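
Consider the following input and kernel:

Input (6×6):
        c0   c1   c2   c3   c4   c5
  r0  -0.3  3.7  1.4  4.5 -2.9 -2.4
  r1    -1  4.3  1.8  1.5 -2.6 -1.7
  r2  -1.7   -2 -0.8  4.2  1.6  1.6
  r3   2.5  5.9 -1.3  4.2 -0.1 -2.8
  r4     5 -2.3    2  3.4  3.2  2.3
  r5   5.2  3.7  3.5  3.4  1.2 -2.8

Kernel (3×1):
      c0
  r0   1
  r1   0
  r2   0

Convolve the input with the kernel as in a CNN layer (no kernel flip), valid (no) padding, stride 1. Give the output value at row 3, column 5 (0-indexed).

-2.8

The receptive field on the input at this output position is [-2.8 / 2.3 / -2.8]. Elementwise product with the kernel and sum: -2.8·1.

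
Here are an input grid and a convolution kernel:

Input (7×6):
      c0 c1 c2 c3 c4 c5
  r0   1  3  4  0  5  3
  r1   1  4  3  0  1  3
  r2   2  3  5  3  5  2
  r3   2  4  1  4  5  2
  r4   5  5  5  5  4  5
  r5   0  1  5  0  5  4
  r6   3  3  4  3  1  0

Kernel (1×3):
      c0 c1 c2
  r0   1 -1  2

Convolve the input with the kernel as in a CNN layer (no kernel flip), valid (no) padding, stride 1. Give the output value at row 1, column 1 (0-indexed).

The receptive field on the input at this output position is [4 3 0]. Elementwise product with the kernel and sum: 4·1 + 3·-1 + 0·2.

1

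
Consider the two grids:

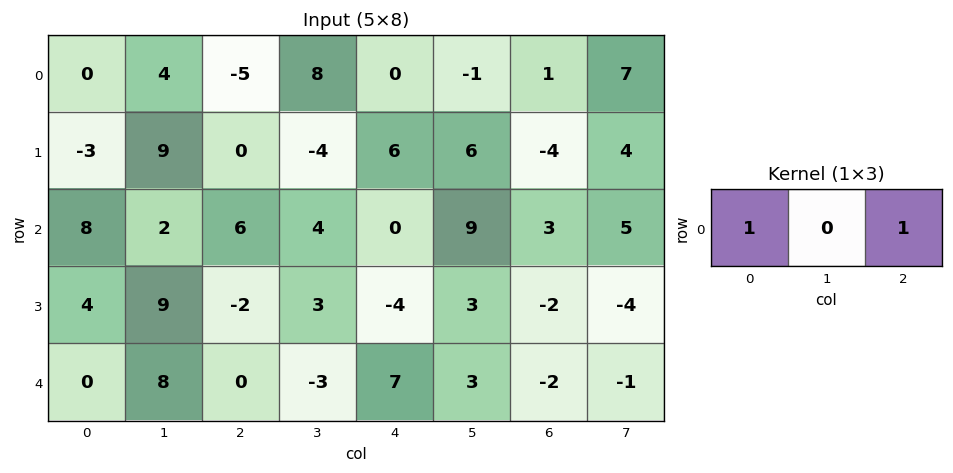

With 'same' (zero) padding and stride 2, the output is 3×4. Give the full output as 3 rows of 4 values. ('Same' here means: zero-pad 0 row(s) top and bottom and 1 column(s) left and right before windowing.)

Output[0,0]: The receptive field on the zero-padded input at this output position is [0 0 4]. Elementwise product with the kernel and sum: 0·1 + 4·1.
Output[0,1]: The receptive field on the zero-padded input at this output position is [4 -5 8]. Elementwise product with the kernel and sum: 4·1 + 8·1.

4 12 7 6
2 6 13 14
8 5 0 2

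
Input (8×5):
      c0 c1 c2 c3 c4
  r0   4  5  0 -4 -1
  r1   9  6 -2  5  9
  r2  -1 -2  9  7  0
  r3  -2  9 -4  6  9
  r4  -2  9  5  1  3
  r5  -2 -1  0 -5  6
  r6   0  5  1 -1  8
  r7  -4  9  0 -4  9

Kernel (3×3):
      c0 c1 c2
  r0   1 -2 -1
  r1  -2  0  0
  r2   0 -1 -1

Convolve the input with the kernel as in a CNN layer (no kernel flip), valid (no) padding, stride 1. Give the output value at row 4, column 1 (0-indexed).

The receptive field on the input at this output position is [9 5 1 / -1 0 -5 / 5 1 -1]. Elementwise product with the kernel and sum: 9·1 + 5·-2 + 1·-1 + -1·-2 + 1·-1 + -1·-1.

0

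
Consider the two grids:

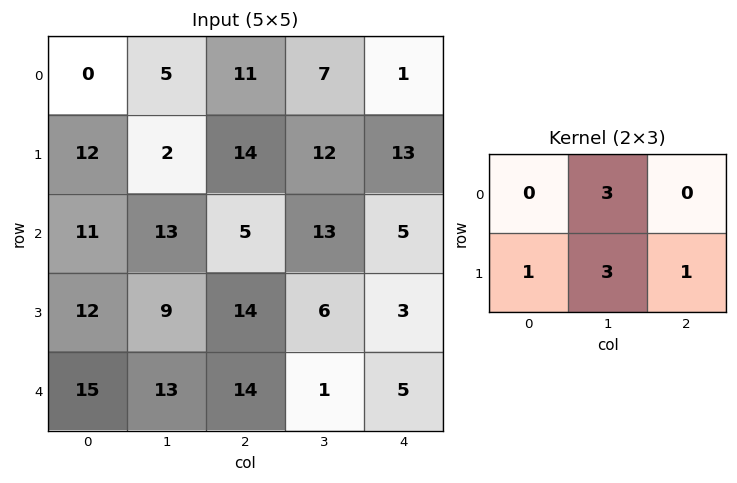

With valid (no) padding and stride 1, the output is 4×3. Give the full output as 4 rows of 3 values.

47 89 84
61 83 85
92 72 74
95 98 40

Output[0,0]: The receptive field on the input at this output position is [0 5 11 / 12 2 14]. Elementwise product with the kernel and sum: 5·3 + 12·1 + 2·3 + 14·1.
Output[0,1]: The receptive field on the input at this output position is [5 11 7 / 2 14 12]. Elementwise product with the kernel and sum: 11·3 + 2·1 + 14·3 + 12·1.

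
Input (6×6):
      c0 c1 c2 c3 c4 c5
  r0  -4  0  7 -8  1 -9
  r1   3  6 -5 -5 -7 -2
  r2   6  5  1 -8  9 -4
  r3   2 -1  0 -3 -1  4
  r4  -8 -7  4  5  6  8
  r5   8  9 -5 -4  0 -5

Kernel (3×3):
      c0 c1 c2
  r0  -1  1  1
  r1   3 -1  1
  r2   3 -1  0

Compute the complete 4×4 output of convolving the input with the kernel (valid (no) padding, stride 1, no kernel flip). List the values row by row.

22 31 -20 -43
19 -13 16 -49
-10 -43 9 18
-1 10 -2 11

Output[0,0]: The receptive field on the input at this output position is [-4 0 7 / 3 6 -5 / 6 5 1]. Elementwise product with the kernel and sum: -4·-1 + 0·1 + 7·1 + 3·3 + 6·-1 + -5·1 + 6·3 + 5·-1.
Output[0,1]: The receptive field on the input at this output position is [0 7 -8 / 6 -5 -5 / 5 1 -8]. Elementwise product with the kernel and sum: 0·-1 + 7·1 + -8·1 + 6·3 + -5·-1 + -5·1 + 5·3 + 1·-1.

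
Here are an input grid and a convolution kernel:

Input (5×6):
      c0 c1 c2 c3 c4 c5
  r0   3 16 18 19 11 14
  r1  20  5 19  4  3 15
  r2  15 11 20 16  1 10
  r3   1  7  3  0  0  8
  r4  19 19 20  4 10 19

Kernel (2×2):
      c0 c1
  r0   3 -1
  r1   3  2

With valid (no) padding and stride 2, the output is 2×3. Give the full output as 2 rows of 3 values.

Output[0,0]: The receptive field on the input at this output position is [3 16 / 20 5]. Elementwise product with the kernel and sum: 3·3 + 16·-1 + 20·3 + 5·2.
Output[0,1]: The receptive field on the input at this output position is [18 19 / 19 4]. Elementwise product with the kernel and sum: 18·3 + 19·-1 + 19·3 + 4·2.

63 100 58
51 53 9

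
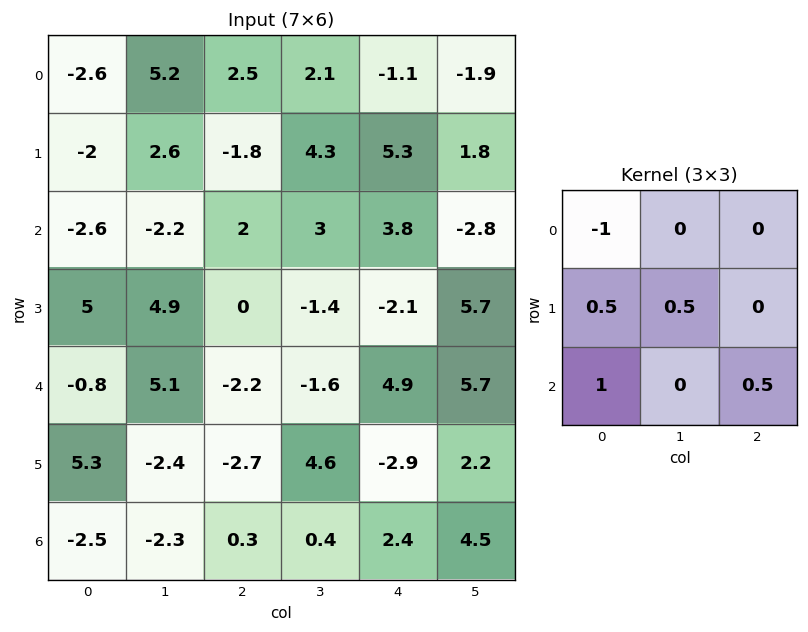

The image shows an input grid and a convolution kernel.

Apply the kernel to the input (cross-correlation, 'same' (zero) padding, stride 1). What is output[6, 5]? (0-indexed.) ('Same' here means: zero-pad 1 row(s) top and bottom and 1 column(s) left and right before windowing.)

The receptive field on the zero-padded input at this output position is [-2.9 2.2 0 / 2.4 4.5 0 / 0 0 0]. Elementwise product with the kernel and sum: -2.9·-1 + 2.4·0.5 + 4.5·0.5 + 0·1 + 0·0.5.

6.35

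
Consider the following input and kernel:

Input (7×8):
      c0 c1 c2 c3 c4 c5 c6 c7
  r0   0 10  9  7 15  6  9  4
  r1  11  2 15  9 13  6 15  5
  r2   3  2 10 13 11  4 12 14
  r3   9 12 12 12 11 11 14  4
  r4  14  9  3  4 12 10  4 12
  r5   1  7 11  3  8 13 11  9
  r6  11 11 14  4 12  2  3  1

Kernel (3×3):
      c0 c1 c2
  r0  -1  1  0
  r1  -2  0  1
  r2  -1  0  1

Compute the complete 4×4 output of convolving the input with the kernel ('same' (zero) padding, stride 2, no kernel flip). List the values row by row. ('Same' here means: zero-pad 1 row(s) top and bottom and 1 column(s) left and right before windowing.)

12 -6 -11 -9
25 22 -19 8
25 -18 11 -9
12 -14 -1 -5

Output[0,0]: The receptive field on the zero-padded input at this output position is [0 0 0 / 0 0 10 / 0 11 2]. Elementwise product with the kernel and sum: 0·-1 + 0·1 + 0·-2 + 10·1 + 0·-1 + 2·1.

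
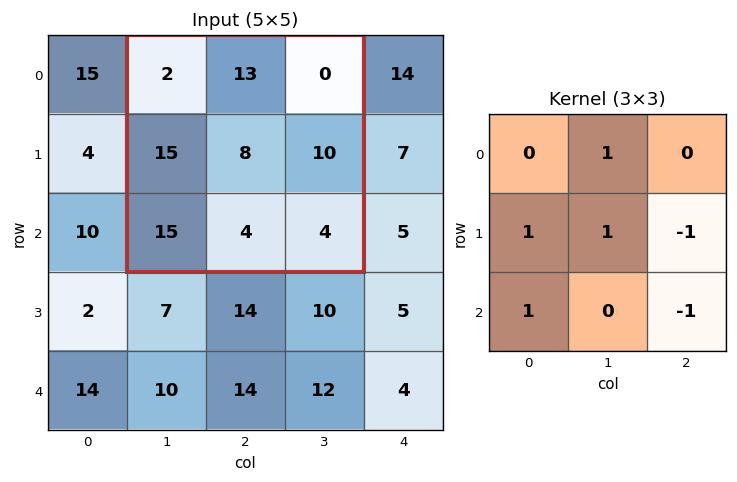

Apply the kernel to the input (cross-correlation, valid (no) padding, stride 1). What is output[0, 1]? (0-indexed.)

37

The receptive field on the input at this output position is [2 13 0 / 15 8 10 / 15 4 4]. Elementwise product with the kernel and sum: 13·1 + 15·1 + 8·1 + 10·-1 + 15·1 + 4·-1.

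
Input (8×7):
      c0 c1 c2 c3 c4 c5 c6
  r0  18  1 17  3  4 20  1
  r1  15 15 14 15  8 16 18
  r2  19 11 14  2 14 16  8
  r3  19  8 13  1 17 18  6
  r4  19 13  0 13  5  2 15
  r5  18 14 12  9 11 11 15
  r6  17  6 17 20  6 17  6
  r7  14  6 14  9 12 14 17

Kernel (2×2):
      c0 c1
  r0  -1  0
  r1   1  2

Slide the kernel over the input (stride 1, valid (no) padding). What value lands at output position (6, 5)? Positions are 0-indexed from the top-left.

31

The receptive field on the input at this output position is [17 6 / 14 17]. Elementwise product with the kernel and sum: 17·-1 + 14·1 + 17·2.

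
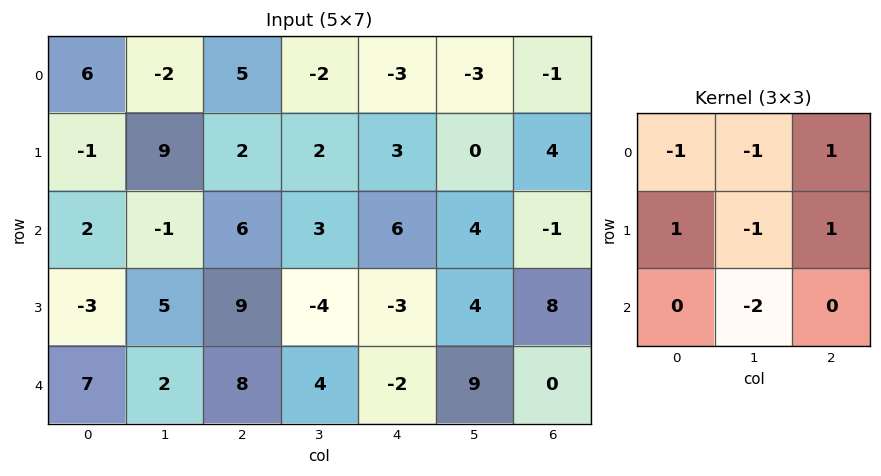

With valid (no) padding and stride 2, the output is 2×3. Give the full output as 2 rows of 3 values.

-5 -9 4
2 -1 -28

Output[0,0]: The receptive field on the input at this output position is [6 -2 5 / -1 9 2 / 2 -1 6]. Elementwise product with the kernel and sum: 6·-1 + -2·-1 + 5·1 + -1·1 + 9·-1 + 2·1 + -1·-2.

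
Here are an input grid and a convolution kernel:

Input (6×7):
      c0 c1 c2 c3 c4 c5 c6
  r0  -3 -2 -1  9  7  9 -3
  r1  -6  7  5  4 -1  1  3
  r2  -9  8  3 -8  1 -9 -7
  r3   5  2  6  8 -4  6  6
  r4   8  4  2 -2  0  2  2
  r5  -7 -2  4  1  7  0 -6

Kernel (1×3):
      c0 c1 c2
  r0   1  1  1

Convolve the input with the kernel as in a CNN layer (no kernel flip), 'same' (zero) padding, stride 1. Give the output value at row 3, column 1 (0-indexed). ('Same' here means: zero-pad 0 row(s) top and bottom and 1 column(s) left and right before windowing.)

13

The receptive field on the zero-padded input at this output position is [5 2 6]. Elementwise product with the kernel and sum: 5·1 + 2·1 + 6·1.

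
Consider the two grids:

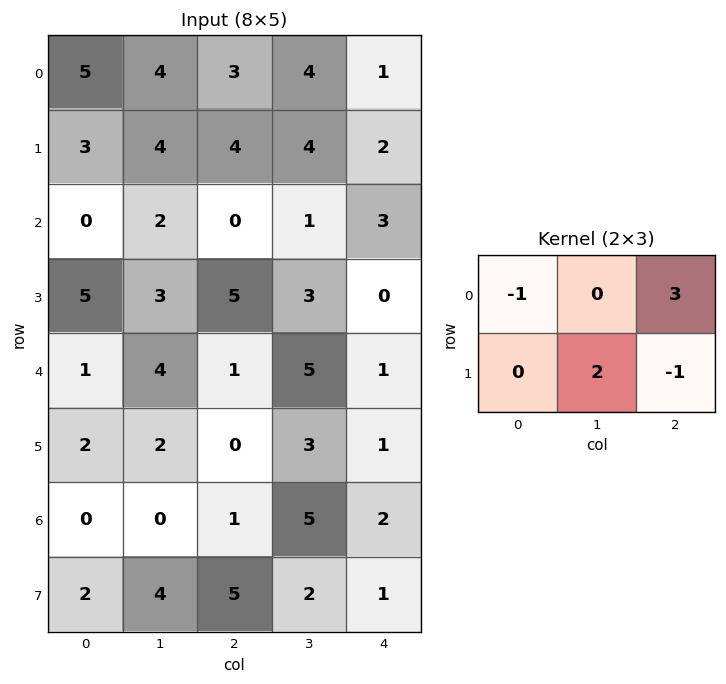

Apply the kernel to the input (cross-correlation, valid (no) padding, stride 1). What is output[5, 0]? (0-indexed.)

The receptive field on the input at this output position is [2 2 0 / 0 0 1]. Elementwise product with the kernel and sum: 2·-1 + 0·3 + 0·2 + 1·-1.

-3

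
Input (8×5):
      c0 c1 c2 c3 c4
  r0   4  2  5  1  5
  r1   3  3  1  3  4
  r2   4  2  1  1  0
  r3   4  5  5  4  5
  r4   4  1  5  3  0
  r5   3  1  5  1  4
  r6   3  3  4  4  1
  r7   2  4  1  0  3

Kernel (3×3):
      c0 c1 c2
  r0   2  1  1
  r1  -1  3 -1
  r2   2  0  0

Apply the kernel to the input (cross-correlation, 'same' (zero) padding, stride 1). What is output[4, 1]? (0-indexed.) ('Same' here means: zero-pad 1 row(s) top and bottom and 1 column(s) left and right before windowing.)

The receptive field on the zero-padded input at this output position is [4 5 5 / 4 1 5 / 3 1 5]. Elementwise product with the kernel and sum: 4·2 + 5·1 + 5·1 + 4·-1 + 1·3 + 5·-1 + 3·2.

18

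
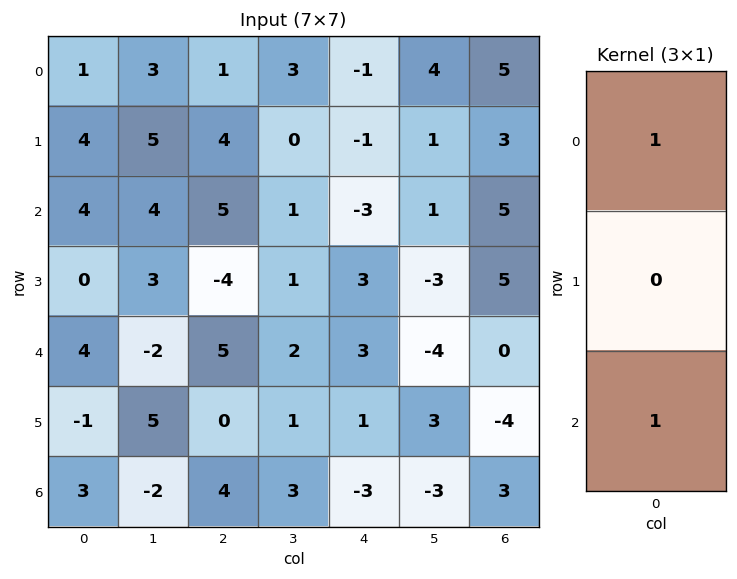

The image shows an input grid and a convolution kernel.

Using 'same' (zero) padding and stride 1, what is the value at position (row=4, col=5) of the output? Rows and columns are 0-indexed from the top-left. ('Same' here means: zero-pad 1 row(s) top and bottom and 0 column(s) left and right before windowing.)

0

The receptive field on the zero-padded input at this output position is [-3 / -4 / 3]. Elementwise product with the kernel and sum: -3·1 + 3·1.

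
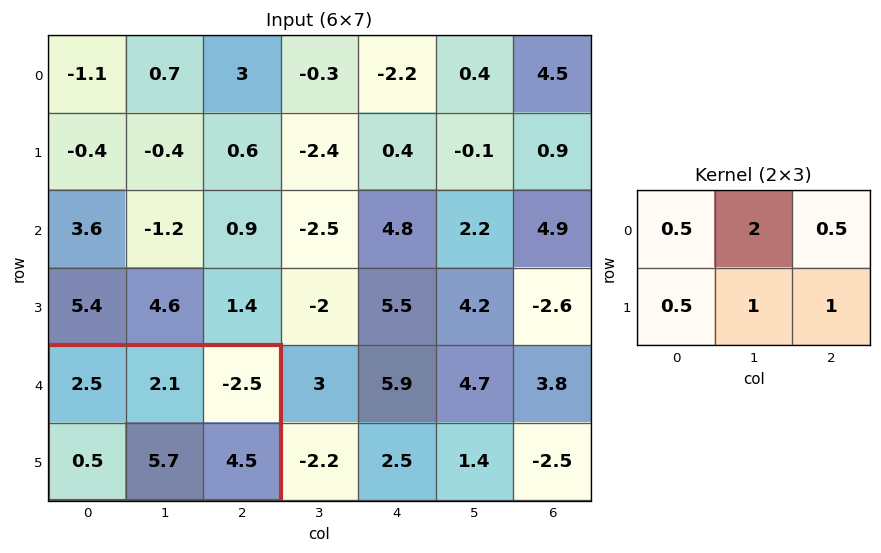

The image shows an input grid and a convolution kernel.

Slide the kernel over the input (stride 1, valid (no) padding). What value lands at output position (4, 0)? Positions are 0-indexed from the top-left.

The receptive field on the input at this output position is [2.5 2.1 -2.5 / 0.5 5.7 4.5]. Elementwise product with the kernel and sum: 2.5·0.5 + 2.1·2 + -2.5·0.5 + 0.5·0.5 + 5.7·1 + 4.5·1.

14.65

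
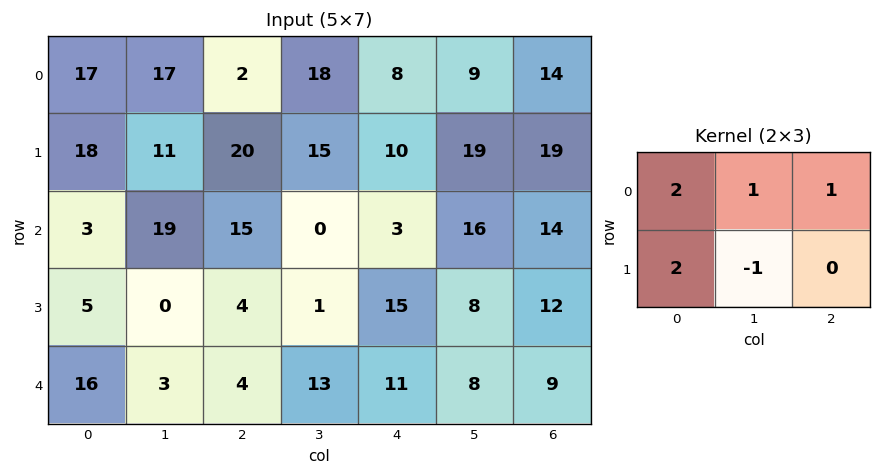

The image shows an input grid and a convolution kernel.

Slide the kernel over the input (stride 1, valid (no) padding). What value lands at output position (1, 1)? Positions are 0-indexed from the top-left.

The receptive field on the input at this output position is [11 20 15 / 19 15 0]. Elementwise product with the kernel and sum: 11·2 + 20·1 + 15·1 + 19·2 + 15·-1.

80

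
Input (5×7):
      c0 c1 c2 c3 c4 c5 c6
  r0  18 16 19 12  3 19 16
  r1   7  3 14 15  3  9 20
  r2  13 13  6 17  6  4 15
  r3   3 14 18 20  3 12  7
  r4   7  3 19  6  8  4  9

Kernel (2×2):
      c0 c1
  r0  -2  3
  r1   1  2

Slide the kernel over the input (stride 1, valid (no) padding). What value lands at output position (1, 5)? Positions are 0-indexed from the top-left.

The receptive field on the input at this output position is [9 20 / 4 15]. Elementwise product with the kernel and sum: 9·-2 + 20·3 + 4·1 + 15·2.

76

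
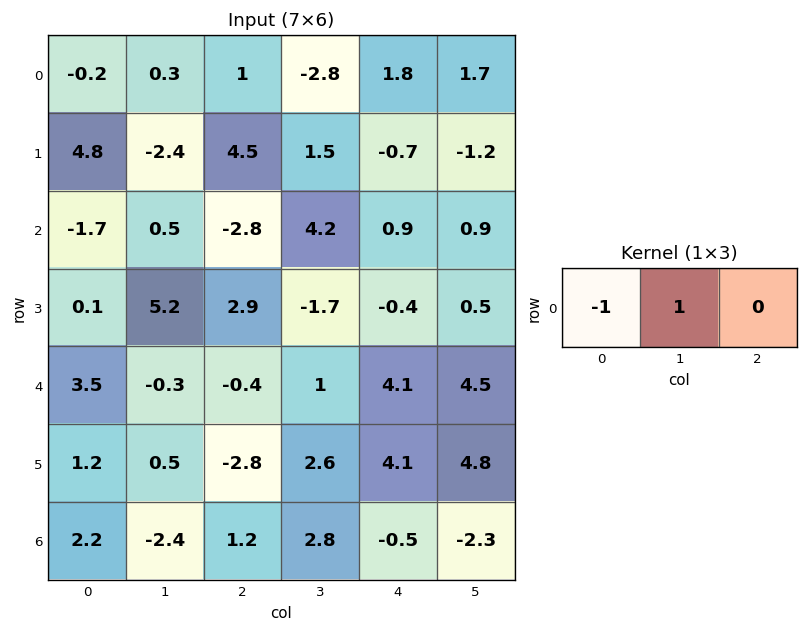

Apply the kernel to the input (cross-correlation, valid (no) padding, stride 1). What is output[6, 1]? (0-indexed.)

3.6

The receptive field on the input at this output position is [-2.4 1.2 2.8]. Elementwise product with the kernel and sum: -2.4·-1 + 1.2·1.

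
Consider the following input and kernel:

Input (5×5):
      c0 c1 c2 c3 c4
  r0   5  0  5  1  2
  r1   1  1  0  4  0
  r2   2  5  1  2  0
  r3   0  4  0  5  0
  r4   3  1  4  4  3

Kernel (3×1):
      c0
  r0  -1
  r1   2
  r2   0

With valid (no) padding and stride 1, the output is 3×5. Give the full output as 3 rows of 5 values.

Output[0,0]: The receptive field on the input at this output position is [5 / 1 / 2]. Elementwise product with the kernel and sum: 5·-1 + 1·2.

-3 2 -5 7 -2
3 9 2 0 0
-2 3 -1 8 0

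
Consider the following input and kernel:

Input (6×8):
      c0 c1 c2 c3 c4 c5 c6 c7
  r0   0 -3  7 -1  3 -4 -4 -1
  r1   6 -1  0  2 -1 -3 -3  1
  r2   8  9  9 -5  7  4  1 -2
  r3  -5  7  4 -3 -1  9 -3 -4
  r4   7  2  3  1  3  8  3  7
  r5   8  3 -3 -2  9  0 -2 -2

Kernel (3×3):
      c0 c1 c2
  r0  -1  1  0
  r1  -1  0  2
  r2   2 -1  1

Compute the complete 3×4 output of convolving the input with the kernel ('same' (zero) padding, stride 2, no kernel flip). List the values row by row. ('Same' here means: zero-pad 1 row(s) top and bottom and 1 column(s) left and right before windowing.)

-13 1 -5 0
36 -11 14 9
-6 4 4 -6

Output[0,0]: The receptive field on the zero-padded input at this output position is [0 0 0 / 0 0 -3 / 0 6 -1]. Elementwise product with the kernel and sum: 0·-1 + 0·1 + 0·-1 + -3·2 + 0·2 + 6·-1 + -1·1.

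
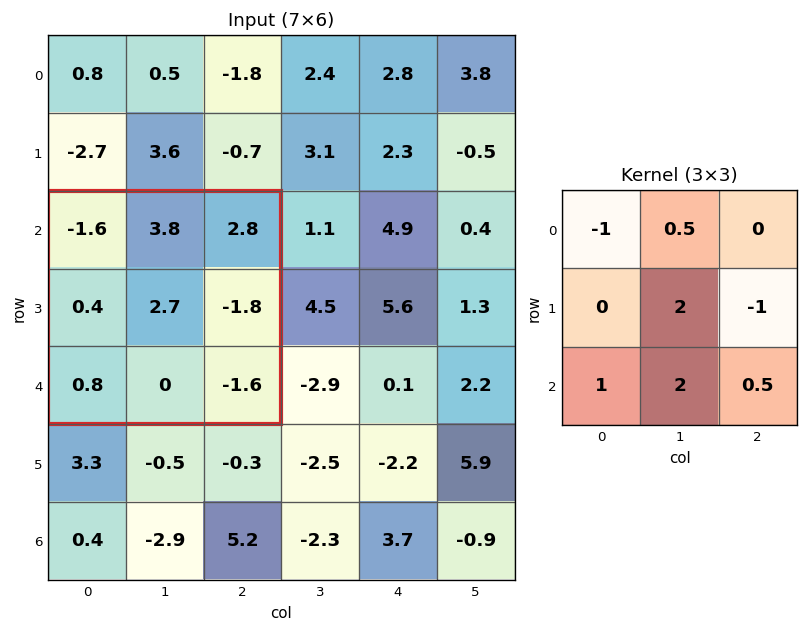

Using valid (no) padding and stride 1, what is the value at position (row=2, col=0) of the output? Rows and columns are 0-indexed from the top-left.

10.7

The receptive field on the input at this output position is [-1.6 3.8 2.8 / 0.4 2.7 -1.8 / 0.8 0 -1.6]. Elementwise product with the kernel and sum: -1.6·-1 + 3.8·0.5 + 2.7·2 + -1.8·-1 + 0.8·1 + 0·2 + -1.6·0.5.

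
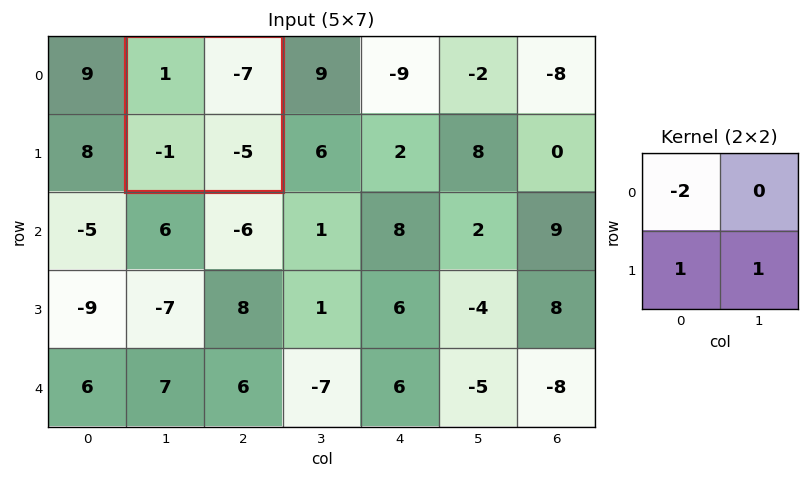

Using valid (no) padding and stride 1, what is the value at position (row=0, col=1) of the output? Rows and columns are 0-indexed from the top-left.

The receptive field on the input at this output position is [1 -7 / -1 -5]. Elementwise product with the kernel and sum: 1·-2 + -1·1 + -5·1.

-8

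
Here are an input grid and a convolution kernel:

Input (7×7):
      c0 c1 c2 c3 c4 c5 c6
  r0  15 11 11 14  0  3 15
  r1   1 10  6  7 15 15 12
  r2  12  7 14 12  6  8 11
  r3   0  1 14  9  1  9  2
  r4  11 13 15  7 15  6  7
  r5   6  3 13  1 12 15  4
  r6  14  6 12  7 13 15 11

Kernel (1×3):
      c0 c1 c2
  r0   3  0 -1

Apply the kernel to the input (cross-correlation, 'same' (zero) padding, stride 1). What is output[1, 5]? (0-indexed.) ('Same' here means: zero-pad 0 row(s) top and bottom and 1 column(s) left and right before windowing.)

33

The receptive field on the zero-padded input at this output position is [15 15 12]. Elementwise product with the kernel and sum: 15·3 + 12·-1.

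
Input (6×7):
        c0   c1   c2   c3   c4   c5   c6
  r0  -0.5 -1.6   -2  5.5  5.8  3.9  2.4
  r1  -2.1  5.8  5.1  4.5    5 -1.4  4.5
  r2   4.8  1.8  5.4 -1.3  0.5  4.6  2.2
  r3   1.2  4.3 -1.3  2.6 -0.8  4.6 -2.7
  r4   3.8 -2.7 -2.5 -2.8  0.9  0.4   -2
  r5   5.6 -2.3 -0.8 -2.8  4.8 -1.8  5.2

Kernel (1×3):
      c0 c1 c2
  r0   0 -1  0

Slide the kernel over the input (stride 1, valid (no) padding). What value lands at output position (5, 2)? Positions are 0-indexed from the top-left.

The receptive field on the input at this output position is [-0.8 -2.8 4.8]. Elementwise product with the kernel and sum: -2.8·-1.

2.8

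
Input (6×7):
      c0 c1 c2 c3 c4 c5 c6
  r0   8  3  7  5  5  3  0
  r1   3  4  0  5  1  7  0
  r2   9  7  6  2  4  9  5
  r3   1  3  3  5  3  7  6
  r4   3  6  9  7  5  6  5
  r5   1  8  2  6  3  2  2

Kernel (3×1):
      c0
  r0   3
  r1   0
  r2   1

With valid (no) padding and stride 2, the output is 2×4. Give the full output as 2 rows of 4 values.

33 27 19 5
30 27 17 20

Output[0,0]: The receptive field on the input at this output position is [8 / 3 / 9]. Elementwise product with the kernel and sum: 8·3 + 9·1.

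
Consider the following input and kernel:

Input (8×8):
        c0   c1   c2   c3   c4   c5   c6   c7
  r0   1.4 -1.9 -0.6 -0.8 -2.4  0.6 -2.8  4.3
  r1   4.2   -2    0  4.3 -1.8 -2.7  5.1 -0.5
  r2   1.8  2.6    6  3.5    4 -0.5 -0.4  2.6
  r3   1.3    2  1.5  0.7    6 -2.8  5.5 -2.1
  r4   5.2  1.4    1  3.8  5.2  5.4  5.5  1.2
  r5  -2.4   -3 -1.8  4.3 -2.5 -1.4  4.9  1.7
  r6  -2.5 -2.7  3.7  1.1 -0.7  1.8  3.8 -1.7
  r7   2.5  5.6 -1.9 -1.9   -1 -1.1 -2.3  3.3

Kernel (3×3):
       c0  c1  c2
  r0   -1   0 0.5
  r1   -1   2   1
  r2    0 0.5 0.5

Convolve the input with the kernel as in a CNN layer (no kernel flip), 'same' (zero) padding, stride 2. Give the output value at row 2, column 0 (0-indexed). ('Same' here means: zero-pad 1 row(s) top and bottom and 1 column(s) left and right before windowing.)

10.1

The receptive field on the zero-padded input at this output position is [0 1.3 2 / 0 5.2 1.4 / 0 -2.4 -3]. Elementwise product with the kernel and sum: 0·-1 + 2·0.5 + 0·-1 + 5.2·2 + 1.4·1 + -2.4·0.5 + -3·0.5.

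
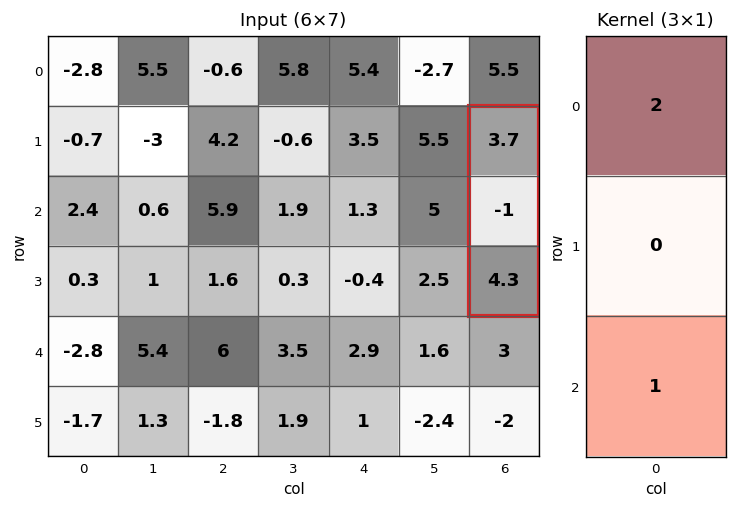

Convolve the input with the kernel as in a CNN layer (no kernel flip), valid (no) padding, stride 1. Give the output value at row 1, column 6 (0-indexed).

The receptive field on the input at this output position is [3.7 / -1 / 4.3]. Elementwise product with the kernel and sum: 3.7·2 + 4.3·1.

11.7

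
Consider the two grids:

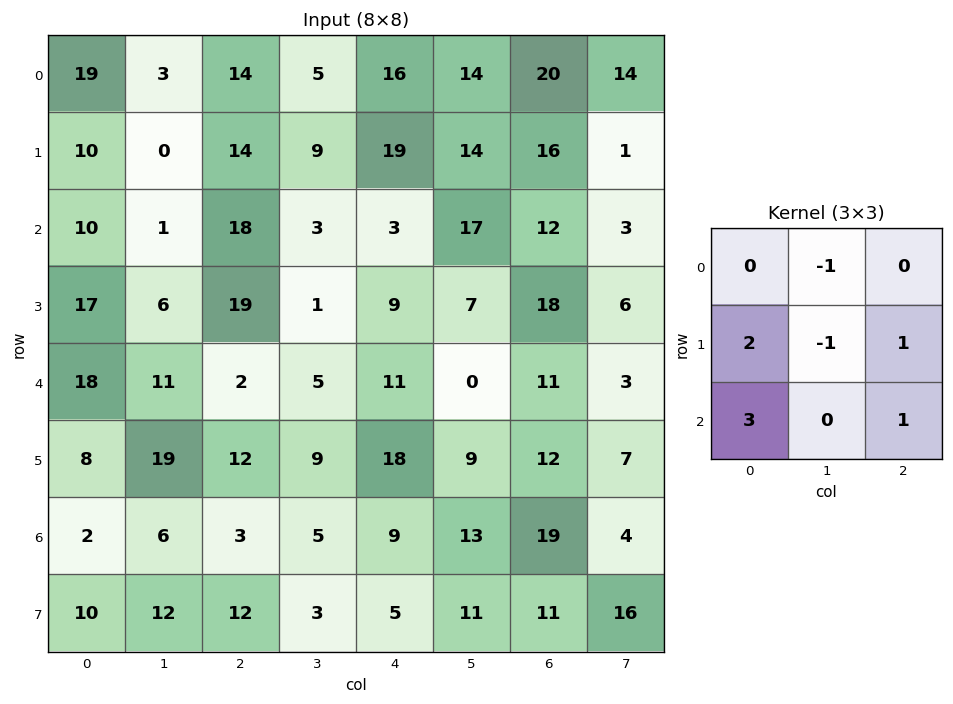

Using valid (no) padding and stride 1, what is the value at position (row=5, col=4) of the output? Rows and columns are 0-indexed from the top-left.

The receptive field on the input at this output position is [18 9 12 / 9 13 19 / 5 11 11]. Elementwise product with the kernel and sum: 9·-1 + 9·2 + 13·-1 + 19·1 + 5·3 + 11·1.

41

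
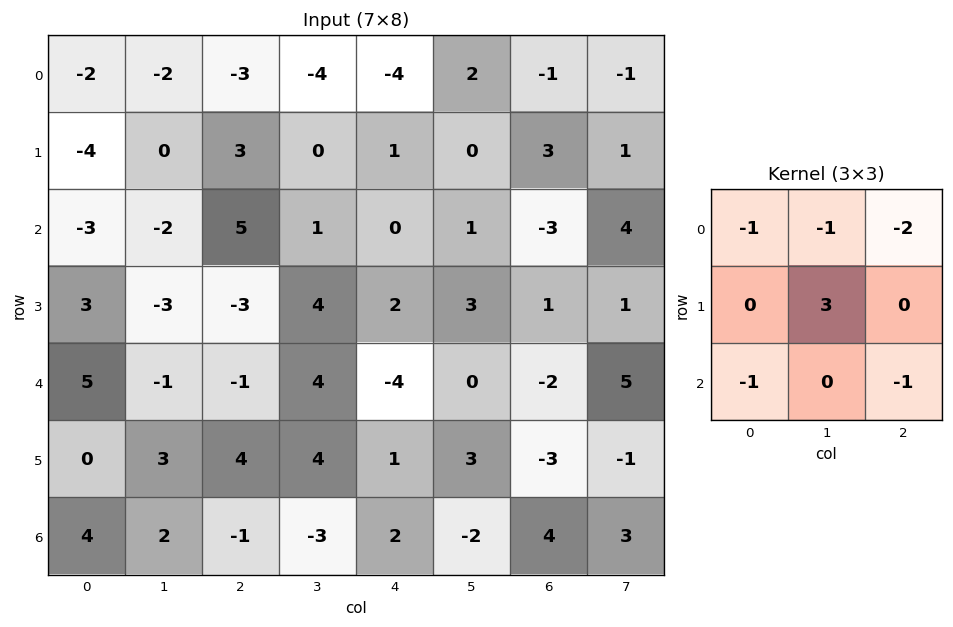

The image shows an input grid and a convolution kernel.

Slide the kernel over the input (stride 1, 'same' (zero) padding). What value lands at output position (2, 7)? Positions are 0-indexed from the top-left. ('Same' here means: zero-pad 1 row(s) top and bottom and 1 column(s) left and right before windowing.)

The receptive field on the zero-padded input at this output position is [3 1 0 / -3 4 0 / 1 1 0]. Elementwise product with the kernel and sum: 3·-1 + 1·-1 + 0·-2 + 4·3 + 1·-1 + 0·-1.

7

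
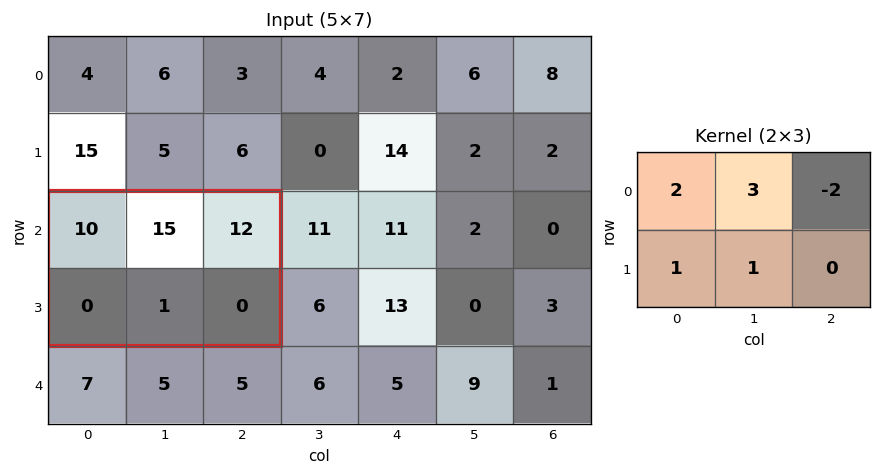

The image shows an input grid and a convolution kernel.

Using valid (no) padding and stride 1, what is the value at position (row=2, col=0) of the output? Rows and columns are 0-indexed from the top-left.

42

The receptive field on the input at this output position is [10 15 12 / 0 1 0]. Elementwise product with the kernel and sum: 10·2 + 15·3 + 12·-2 + 0·1 + 1·1.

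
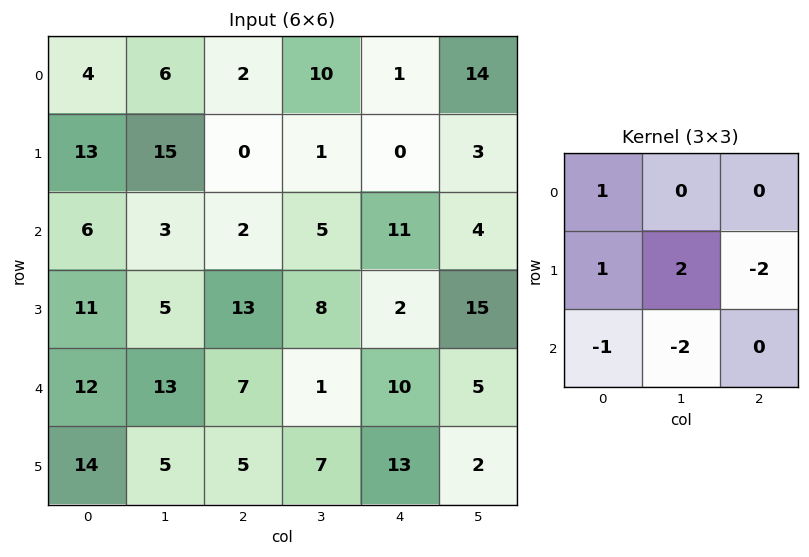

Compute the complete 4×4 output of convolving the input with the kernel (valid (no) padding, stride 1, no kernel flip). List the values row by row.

35 12 -8 -22
0 -19 -39 8
-37 -9 18 -34
11 15 -17 -14

Output[0,0]: The receptive field on the input at this output position is [4 6 2 / 13 15 0 / 6 3 2]. Elementwise product with the kernel and sum: 4·1 + 13·1 + 15·2 + 0·-2 + 6·-1 + 3·-2.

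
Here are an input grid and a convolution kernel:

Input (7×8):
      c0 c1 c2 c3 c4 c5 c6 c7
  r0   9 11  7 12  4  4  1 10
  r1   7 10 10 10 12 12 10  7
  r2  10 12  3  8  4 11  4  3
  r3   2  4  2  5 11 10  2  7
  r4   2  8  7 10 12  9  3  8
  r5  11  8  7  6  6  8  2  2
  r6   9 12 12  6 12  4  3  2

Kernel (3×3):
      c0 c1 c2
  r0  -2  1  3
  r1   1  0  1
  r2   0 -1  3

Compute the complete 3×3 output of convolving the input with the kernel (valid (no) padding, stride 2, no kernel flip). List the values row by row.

28 36 22
18 53 28
67 75 7

Output[0,0]: The receptive field on the input at this output position is [9 11 7 / 7 10 10 / 10 12 3]. Elementwise product with the kernel and sum: 9·-2 + 11·1 + 7·3 + 7·1 + 10·1 + 12·-1 + 3·3.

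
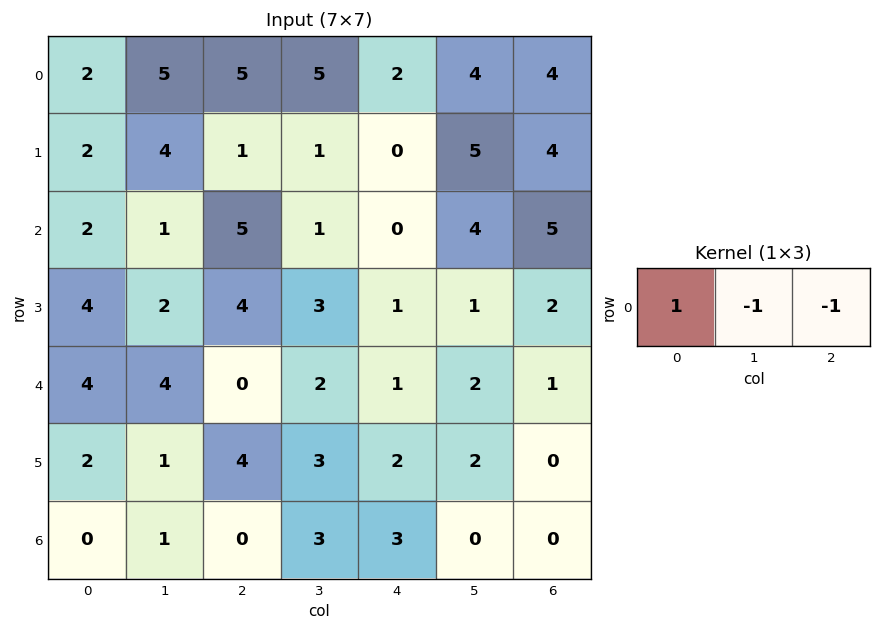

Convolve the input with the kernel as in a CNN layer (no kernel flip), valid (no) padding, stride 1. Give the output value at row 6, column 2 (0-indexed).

-6

The receptive field on the input at this output position is [0 3 3]. Elementwise product with the kernel and sum: 0·1 + 3·-1 + 3·-1.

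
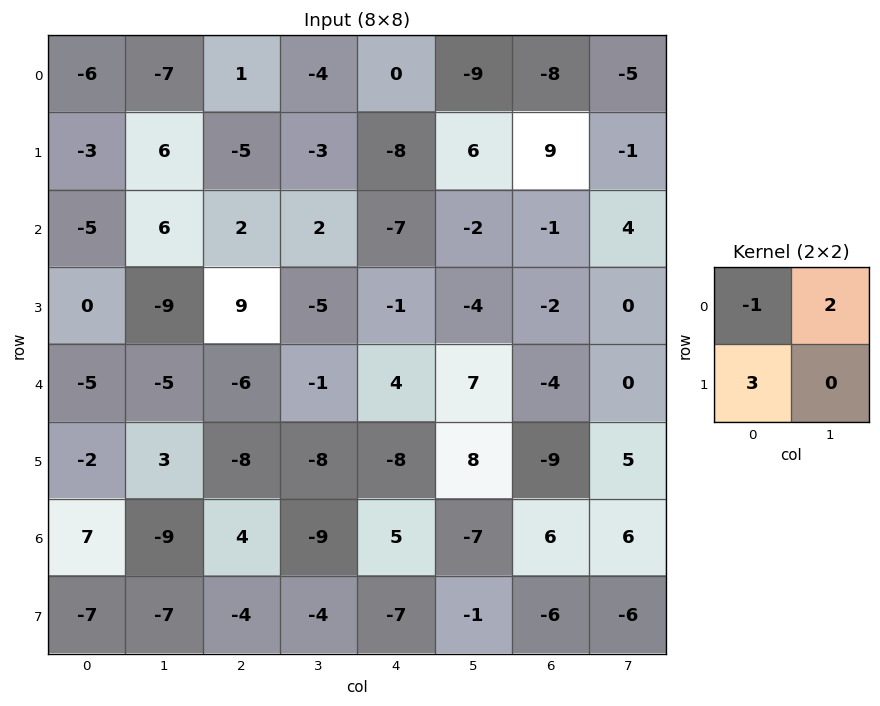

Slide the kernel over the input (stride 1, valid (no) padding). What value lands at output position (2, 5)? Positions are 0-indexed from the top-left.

-12

The receptive field on the input at this output position is [-2 -1 / -4 -2]. Elementwise product with the kernel and sum: -2·-1 + -1·2 + -4·3.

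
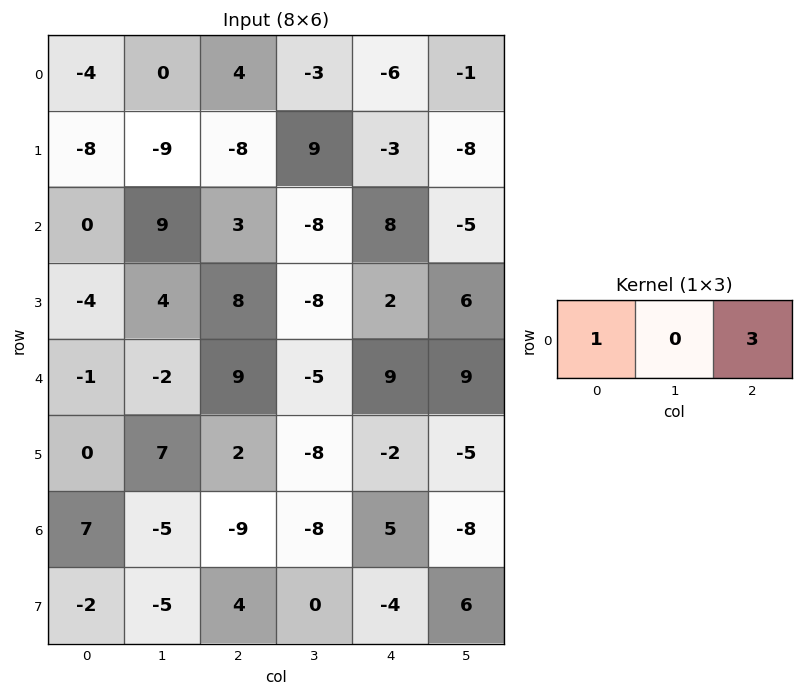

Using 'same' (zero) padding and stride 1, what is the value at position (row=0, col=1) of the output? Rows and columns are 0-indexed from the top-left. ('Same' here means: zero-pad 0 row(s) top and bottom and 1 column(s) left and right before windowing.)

The receptive field on the zero-padded input at this output position is [-4 0 4]. Elementwise product with the kernel and sum: -4·1 + 4·3.

8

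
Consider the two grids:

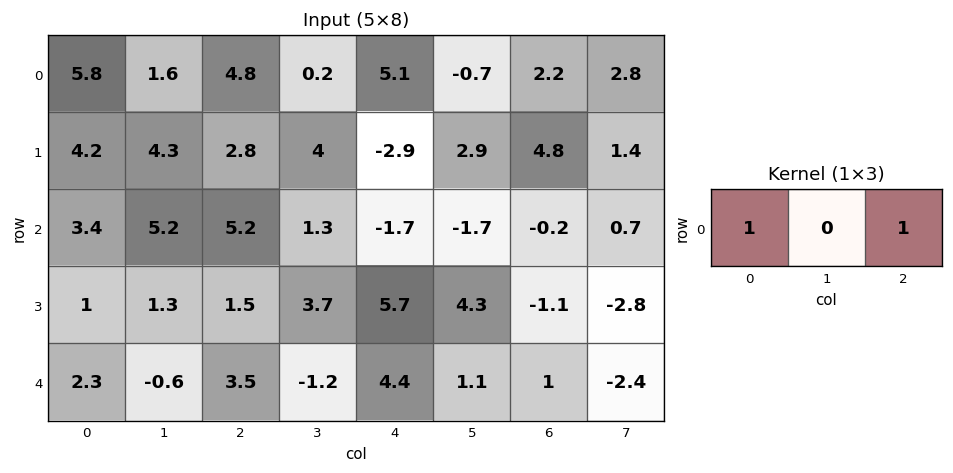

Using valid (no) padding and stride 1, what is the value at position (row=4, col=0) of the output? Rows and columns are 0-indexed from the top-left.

5.8

The receptive field on the input at this output position is [2.3 -0.6 3.5]. Elementwise product with the kernel and sum: 2.3·1 + 3.5·1.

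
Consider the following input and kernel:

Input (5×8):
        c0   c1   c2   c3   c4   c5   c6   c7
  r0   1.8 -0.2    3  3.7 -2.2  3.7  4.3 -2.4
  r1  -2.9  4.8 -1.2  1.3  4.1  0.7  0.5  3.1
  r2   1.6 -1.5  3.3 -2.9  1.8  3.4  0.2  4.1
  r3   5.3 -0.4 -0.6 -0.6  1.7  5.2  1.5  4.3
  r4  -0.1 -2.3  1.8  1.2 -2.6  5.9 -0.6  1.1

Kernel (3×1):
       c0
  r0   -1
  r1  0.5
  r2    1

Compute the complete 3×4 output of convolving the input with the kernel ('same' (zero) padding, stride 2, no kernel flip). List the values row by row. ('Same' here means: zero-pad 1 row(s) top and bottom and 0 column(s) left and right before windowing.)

Output[0,0]: The receptive field on the zero-padded input at this output position is [0 / 1.8 / -2.9]. Elementwise product with the kernel and sum: 0·-1 + 1.8·0.5 + -2.9·1.

-2 0.3 3 2.65
9 2.25 -1.5 1.1
-5.35 1.5 -3 -1.8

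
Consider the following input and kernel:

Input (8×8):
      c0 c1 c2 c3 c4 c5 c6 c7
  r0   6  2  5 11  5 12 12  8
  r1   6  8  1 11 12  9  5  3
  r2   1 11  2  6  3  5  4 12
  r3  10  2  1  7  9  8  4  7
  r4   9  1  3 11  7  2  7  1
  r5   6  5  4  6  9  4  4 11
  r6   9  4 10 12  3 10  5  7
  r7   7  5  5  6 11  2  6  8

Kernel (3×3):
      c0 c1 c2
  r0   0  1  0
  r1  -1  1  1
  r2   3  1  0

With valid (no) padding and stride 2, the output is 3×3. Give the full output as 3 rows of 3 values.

19 45 28
32 41 31
35 64 20

Output[0,0]: The receptive field on the input at this output position is [6 2 5 / 6 8 1 / 1 11 2]. Elementwise product with the kernel and sum: 2·1 + 6·-1 + 8·1 + 1·1 + 1·3 + 11·1.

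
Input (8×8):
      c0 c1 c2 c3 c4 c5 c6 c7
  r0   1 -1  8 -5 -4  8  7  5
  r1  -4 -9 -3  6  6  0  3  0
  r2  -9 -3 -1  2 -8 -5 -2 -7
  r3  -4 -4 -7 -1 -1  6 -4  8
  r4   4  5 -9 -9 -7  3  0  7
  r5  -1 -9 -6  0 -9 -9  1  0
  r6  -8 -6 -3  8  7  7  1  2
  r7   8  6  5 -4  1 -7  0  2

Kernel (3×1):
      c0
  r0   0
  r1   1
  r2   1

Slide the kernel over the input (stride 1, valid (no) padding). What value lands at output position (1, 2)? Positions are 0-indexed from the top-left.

-8

The receptive field on the input at this output position is [-3 / -1 / -7]. Elementwise product with the kernel and sum: -1·1 + -7·1.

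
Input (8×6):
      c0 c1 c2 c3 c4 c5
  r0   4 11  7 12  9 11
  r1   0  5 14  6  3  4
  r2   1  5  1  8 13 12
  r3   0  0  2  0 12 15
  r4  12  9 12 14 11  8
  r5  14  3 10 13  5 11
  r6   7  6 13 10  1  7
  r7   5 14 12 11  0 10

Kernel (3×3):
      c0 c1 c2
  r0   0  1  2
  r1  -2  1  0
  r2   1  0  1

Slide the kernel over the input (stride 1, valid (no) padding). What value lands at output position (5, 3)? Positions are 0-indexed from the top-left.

The receptive field on the input at this output position is [13 5 11 / 10 1 7 / 11 0 10]. Elementwise product with the kernel and sum: 5·1 + 11·2 + 10·-2 + 1·1 + 11·1 + 10·1.

29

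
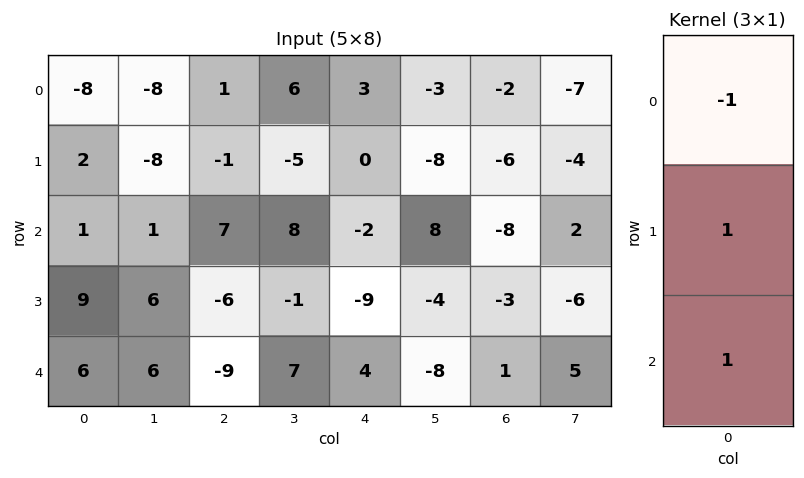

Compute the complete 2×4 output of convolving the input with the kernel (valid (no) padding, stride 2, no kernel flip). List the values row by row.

Output[0,0]: The receptive field on the input at this output position is [-8 / 2 / 1]. Elementwise product with the kernel and sum: -8·-1 + 2·1 + 1·1.

11 5 -5 -12
14 -22 -3 6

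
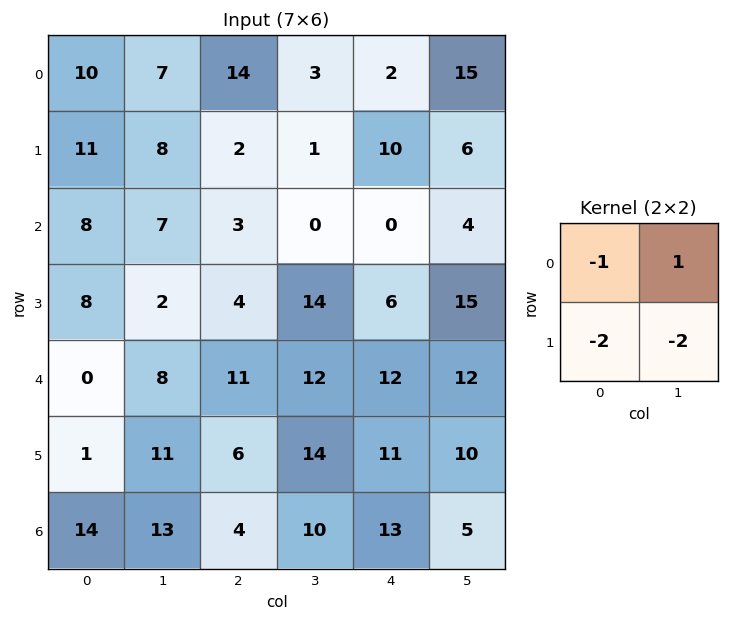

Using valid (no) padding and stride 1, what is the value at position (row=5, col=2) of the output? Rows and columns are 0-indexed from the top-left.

The receptive field on the input at this output position is [6 14 / 4 10]. Elementwise product with the kernel and sum: 6·-1 + 14·1 + 4·-2 + 10·-2.

-20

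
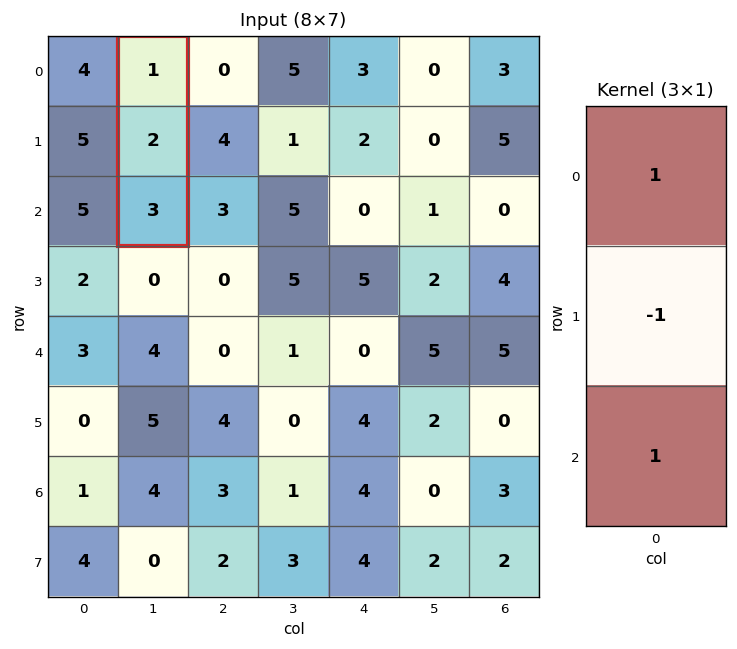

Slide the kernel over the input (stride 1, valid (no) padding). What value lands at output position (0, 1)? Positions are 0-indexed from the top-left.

2

The receptive field on the input at this output position is [1 / 2 / 3]. Elementwise product with the kernel and sum: 1·1 + 2·-1 + 3·1.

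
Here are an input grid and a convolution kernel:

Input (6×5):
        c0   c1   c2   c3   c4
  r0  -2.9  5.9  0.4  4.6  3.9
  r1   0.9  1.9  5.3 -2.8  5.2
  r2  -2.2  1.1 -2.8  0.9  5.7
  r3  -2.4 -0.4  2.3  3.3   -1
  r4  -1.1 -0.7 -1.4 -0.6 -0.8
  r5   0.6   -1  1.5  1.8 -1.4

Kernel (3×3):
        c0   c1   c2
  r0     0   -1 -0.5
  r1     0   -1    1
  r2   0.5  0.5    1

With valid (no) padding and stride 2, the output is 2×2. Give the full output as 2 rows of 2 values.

Output[0,0]: The receptive field on the input at this output position is [-2.9 5.9 0.4 / 0.9 1.9 5.3 / -2.2 1.1 -2.8]. Elementwise product with the kernel and sum: 5.9·-1 + 0.4·-0.5 + 1.9·-1 + 5.3·1 + -2.2·0.5 + 1.1·0.5 + -2.8·1.
Output[0,1]: The receptive field on the input at this output position is [0.4 4.6 3.9 / 5.3 -2.8 5.2 / -2.8 0.9 5.7]. Elementwise product with the kernel and sum: 4.6·-1 + 3.9·-0.5 + -2.8·-1 + 5.2·1 + -2.8·0.5 + 0.9·0.5 + 5.7·1.

-6.05 6.2
0.7 -9.85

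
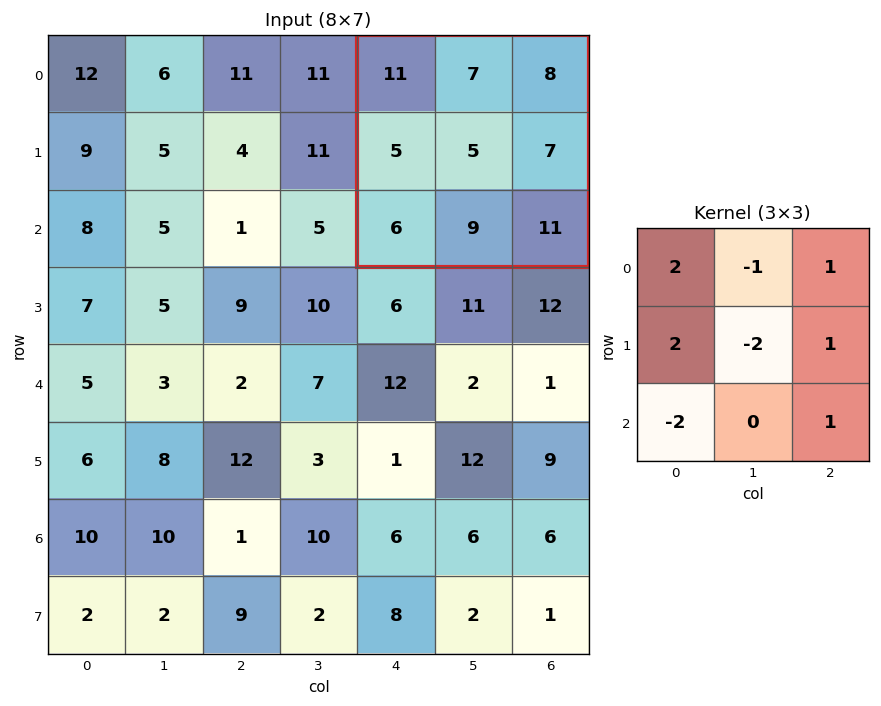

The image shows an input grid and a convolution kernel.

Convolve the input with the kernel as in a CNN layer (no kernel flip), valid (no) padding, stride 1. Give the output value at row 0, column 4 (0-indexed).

29

The receptive field on the input at this output position is [11 7 8 / 5 5 7 / 6 9 11]. Elementwise product with the kernel and sum: 11·2 + 7·-1 + 8·1 + 5·2 + 5·-2 + 7·1 + 6·-2 + 11·1.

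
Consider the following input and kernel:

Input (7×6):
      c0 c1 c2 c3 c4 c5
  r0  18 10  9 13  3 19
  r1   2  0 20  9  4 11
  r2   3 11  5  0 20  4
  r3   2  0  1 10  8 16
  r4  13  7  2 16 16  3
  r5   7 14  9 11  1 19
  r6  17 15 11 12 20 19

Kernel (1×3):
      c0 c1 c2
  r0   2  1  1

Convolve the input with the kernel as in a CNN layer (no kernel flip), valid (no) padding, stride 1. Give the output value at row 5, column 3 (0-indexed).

42

The receptive field on the input at this output position is [11 1 19]. Elementwise product with the kernel and sum: 11·2 + 1·1 + 19·1.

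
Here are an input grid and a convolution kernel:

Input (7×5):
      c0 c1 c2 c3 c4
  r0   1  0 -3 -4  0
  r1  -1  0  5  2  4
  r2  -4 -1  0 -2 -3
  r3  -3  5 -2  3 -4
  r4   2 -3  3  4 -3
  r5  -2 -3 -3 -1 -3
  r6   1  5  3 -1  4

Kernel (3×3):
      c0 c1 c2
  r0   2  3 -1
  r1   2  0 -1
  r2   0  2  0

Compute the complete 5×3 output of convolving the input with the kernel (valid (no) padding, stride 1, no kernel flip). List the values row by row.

-4 -7 -16
-5 9 21
-21 13 5
6 -15 16
1 0 16

Output[0,0]: The receptive field on the input at this output position is [1 0 -3 / -1 0 5 / -4 -1 0]. Elementwise product with the kernel and sum: 1·2 + 0·3 + -3·-1 + -1·2 + 5·-1 + -1·2.
Output[0,1]: The receptive field on the input at this output position is [0 -3 -4 / 0 5 2 / -1 0 -2]. Elementwise product with the kernel and sum: 0·2 + -3·3 + -4·-1 + 0·2 + 2·-1 + 0·2.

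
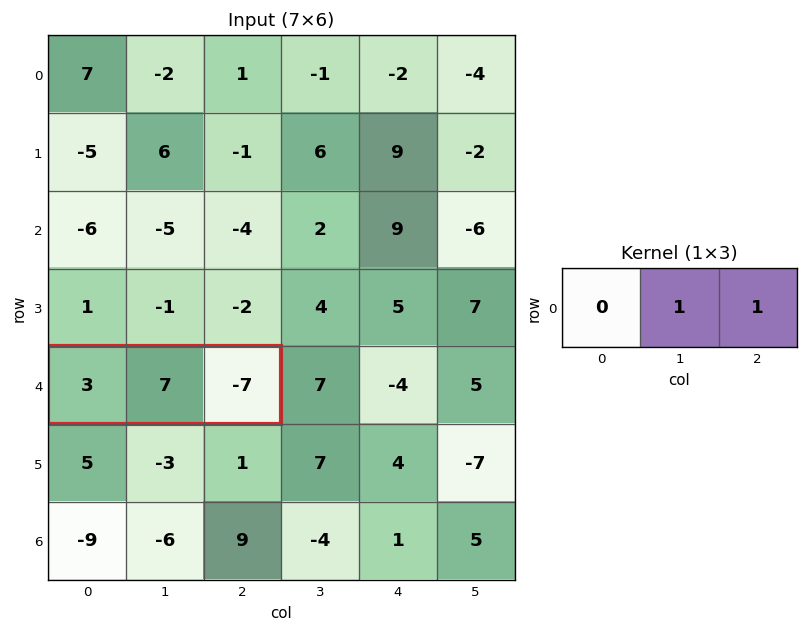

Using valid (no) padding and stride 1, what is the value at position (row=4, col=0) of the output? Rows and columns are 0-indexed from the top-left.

The receptive field on the input at this output position is [3 7 -7]. Elementwise product with the kernel and sum: 7·1 + -7·1.

0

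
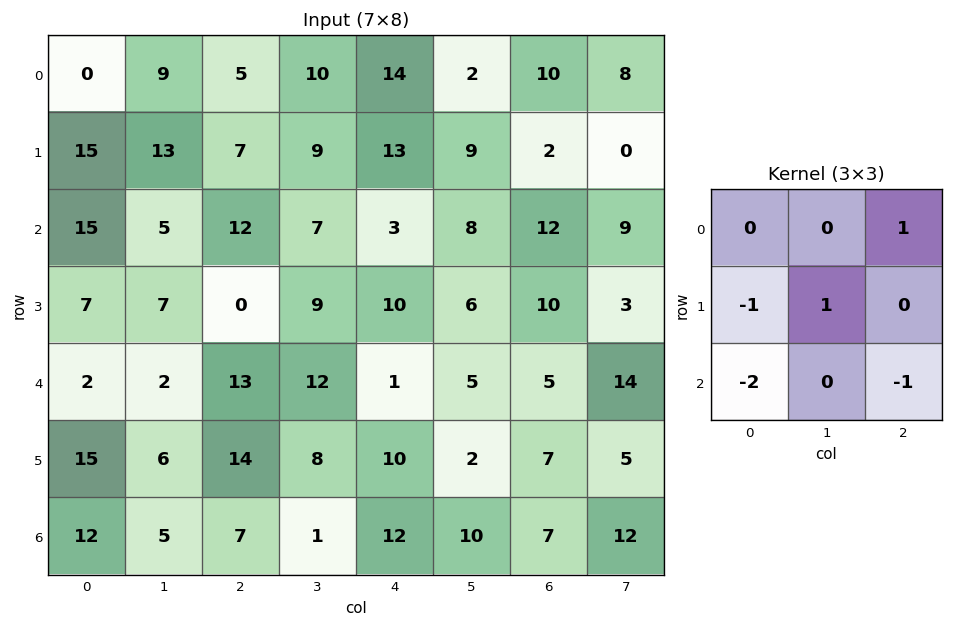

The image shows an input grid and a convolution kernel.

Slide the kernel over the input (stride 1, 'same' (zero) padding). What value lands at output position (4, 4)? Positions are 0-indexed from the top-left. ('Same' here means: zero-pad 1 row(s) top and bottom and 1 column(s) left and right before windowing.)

The receptive field on the zero-padded input at this output position is [9 10 6 / 12 1 5 / 8 10 2]. Elementwise product with the kernel and sum: 6·1 + 12·-1 + 1·1 + 8·-2 + 2·-1.

-23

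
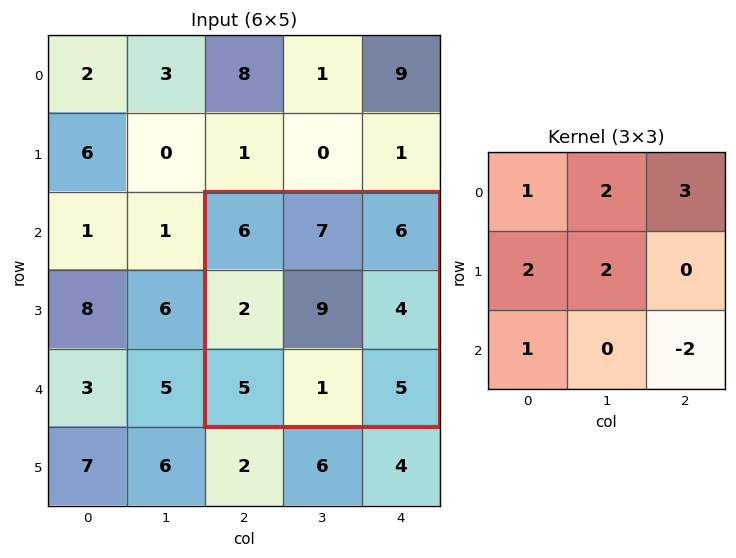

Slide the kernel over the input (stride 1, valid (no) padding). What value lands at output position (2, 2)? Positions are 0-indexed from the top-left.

The receptive field on the input at this output position is [6 7 6 / 2 9 4 / 5 1 5]. Elementwise product with the kernel and sum: 6·1 + 7·2 + 6·3 + 2·2 + 9·2 + 5·1 + 5·-2.

55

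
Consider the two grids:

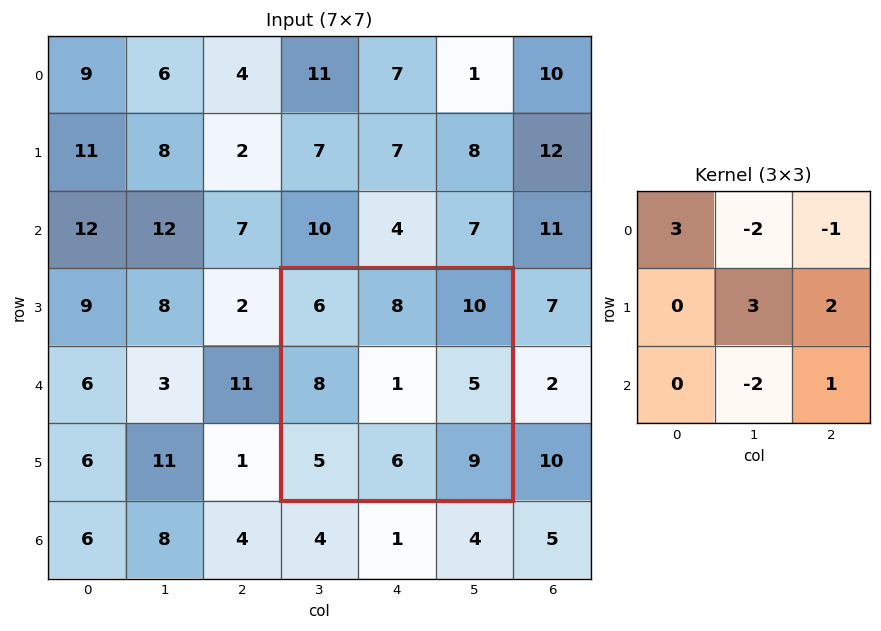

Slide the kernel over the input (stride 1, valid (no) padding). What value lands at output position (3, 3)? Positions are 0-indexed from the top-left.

2

The receptive field on the input at this output position is [6 8 10 / 8 1 5 / 5 6 9]. Elementwise product with the kernel and sum: 6·3 + 8·-2 + 10·-1 + 1·3 + 5·2 + 6·-2 + 9·1.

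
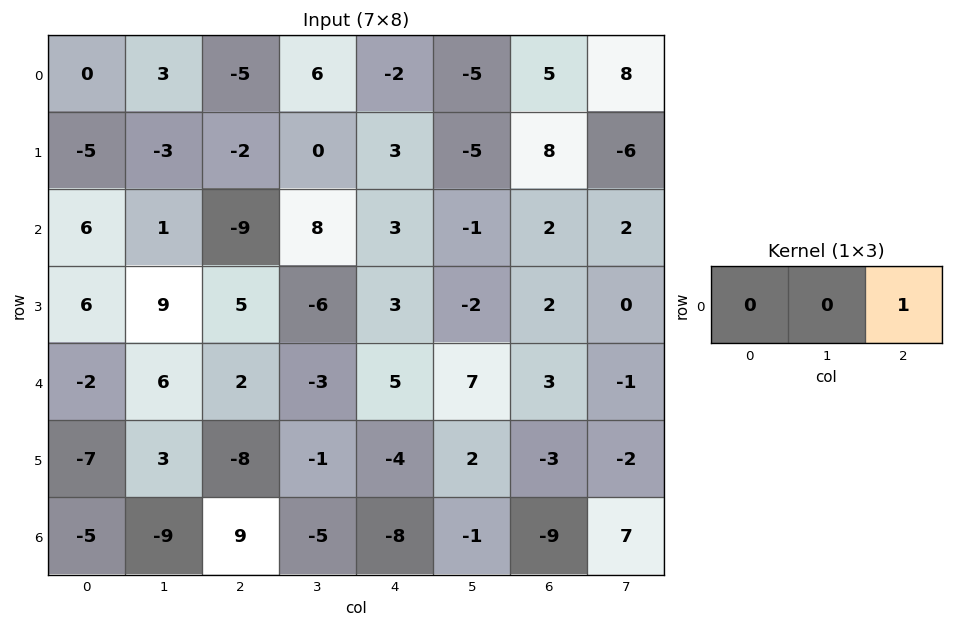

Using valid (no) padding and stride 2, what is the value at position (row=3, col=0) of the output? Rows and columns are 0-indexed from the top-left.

The receptive field on the input at this output position is [-5 -9 9]. Elementwise product with the kernel and sum: 9·1.

9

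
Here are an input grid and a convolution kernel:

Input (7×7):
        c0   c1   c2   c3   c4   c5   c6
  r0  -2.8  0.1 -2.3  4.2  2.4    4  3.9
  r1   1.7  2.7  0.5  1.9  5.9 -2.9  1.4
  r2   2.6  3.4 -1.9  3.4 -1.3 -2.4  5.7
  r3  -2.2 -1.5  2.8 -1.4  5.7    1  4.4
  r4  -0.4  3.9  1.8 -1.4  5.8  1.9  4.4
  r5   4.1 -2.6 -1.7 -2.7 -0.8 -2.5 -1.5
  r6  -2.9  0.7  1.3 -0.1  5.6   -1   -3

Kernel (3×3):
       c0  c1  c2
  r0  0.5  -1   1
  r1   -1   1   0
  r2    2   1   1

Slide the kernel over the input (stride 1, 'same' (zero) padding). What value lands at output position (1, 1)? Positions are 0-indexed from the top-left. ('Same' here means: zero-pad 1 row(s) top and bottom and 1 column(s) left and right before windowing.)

3.9

The receptive field on the zero-padded input at this output position is [-2.8 0.1 -2.3 / 1.7 2.7 0.5 / 2.6 3.4 -1.9]. Elementwise product with the kernel and sum: -2.8·0.5 + 0.1·-1 + -2.3·1 + 1.7·-1 + 2.7·1 + 2.6·2 + 3.4·1 + -1.9·1.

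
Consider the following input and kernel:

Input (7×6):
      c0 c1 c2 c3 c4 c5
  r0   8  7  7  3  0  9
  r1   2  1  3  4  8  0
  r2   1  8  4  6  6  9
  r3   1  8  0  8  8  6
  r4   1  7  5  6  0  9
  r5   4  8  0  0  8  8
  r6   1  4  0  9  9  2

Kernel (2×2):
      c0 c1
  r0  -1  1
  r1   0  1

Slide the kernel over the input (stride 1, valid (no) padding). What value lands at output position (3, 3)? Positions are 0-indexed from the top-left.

The receptive field on the input at this output position is [8 8 / 6 0]. Elementwise product with the kernel and sum: 8·-1 + 8·1 + 0·1.

0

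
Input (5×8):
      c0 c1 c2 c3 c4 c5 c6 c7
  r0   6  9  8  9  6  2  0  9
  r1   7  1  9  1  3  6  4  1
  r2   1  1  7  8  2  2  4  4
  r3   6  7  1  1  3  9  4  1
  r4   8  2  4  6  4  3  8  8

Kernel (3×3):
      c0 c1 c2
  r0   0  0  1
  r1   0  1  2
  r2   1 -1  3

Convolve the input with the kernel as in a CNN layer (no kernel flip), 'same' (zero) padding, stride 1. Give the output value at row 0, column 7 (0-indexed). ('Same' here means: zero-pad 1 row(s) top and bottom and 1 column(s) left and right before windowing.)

The receptive field on the zero-padded input at this output position is [0 0 0 / 0 9 0 / 4 1 0]. Elementwise product with the kernel and sum: 0·1 + 9·1 + 0·2 + 4·1 + 1·-1 + 0·3.

12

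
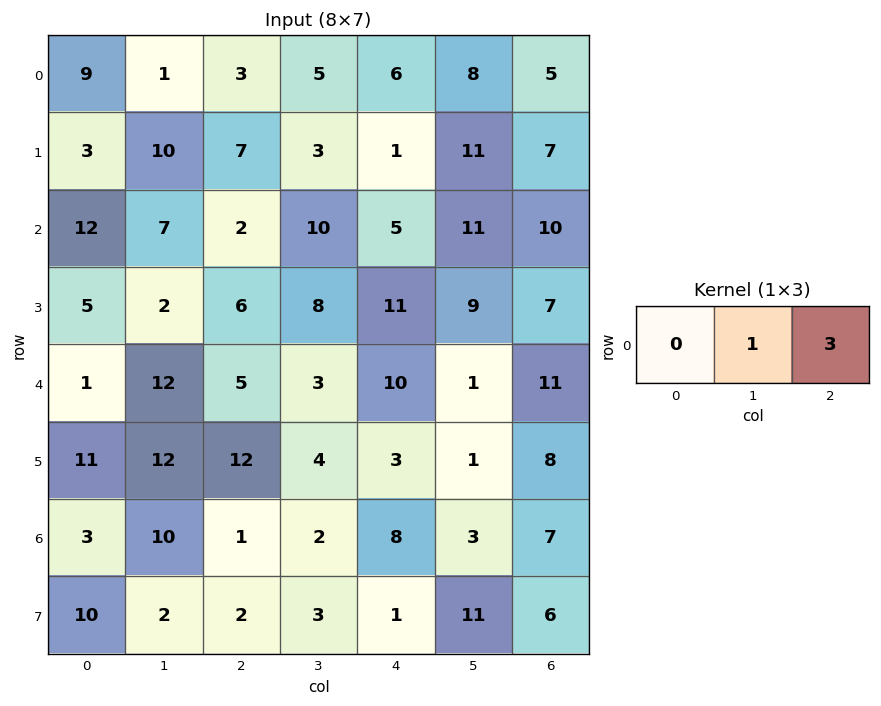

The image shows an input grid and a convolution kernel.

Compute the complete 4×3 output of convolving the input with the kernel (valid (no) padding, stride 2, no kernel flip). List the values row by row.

10 23 23
13 25 41
27 33 34
13 26 24

Output[0,0]: The receptive field on the input at this output position is [9 1 3]. Elementwise product with the kernel and sum: 1·1 + 3·3.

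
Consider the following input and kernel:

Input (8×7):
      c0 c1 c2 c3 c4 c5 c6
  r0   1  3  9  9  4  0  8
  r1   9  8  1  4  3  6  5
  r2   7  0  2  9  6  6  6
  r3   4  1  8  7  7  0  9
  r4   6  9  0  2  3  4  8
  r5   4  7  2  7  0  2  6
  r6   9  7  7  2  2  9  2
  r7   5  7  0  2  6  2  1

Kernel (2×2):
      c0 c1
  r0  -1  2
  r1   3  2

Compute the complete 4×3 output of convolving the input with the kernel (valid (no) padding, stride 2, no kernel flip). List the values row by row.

48 20 17
7 54 27
38 24 9
34 1 38

Output[0,0]: The receptive field on the input at this output position is [1 3 / 9 8]. Elementwise product with the kernel and sum: 1·-1 + 3·2 + 9·3 + 8·2.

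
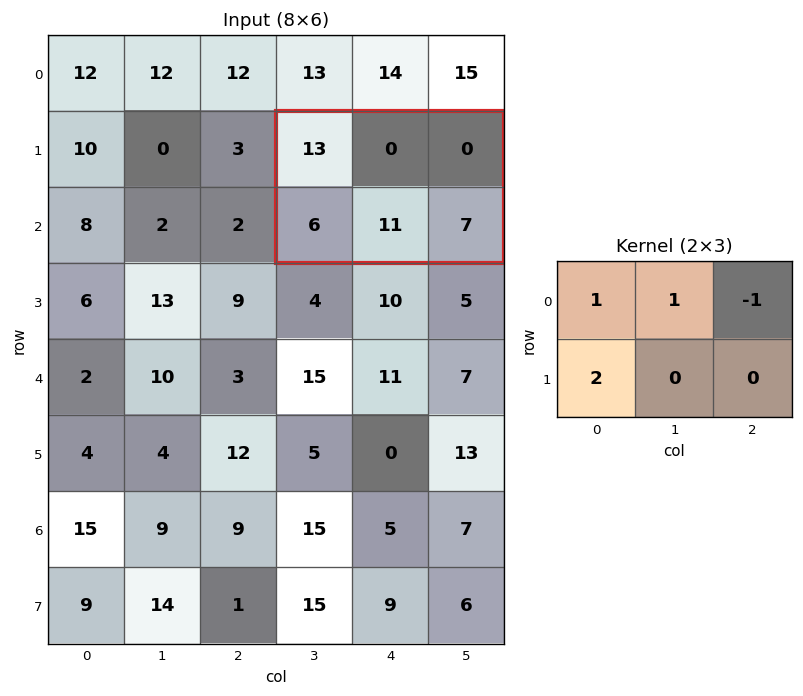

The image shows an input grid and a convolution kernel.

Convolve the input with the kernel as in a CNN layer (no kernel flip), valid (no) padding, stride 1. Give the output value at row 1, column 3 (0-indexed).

The receptive field on the input at this output position is [13 0 0 / 6 11 7]. Elementwise product with the kernel and sum: 13·1 + 0·1 + 0·-1 + 6·2.

25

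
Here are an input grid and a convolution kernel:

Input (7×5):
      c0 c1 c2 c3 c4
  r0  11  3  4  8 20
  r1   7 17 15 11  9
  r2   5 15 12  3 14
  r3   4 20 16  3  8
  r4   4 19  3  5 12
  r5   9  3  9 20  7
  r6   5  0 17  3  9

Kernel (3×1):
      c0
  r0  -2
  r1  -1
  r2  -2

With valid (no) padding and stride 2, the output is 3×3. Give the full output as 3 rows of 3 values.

-39 -47 -77
-22 -46 -60
-27 -49 -49

Output[0,0]: The receptive field on the input at this output position is [11 / 7 / 5]. Elementwise product with the kernel and sum: 11·-2 + 7·-1 + 5·-2.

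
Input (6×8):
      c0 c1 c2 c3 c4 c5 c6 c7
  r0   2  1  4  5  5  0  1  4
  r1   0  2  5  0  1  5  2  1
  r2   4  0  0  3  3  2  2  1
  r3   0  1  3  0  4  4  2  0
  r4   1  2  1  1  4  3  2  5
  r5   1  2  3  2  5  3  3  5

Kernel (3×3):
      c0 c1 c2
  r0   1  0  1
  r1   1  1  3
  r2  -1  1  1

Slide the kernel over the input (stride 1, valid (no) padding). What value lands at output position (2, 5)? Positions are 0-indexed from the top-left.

The receptive field on the input at this output position is [2 2 1 / 4 2 0 / 3 2 5]. Elementwise product with the kernel and sum: 2·1 + 1·1 + 4·1 + 2·1 + 0·3 + 3·-1 + 2·1 + 5·1.

13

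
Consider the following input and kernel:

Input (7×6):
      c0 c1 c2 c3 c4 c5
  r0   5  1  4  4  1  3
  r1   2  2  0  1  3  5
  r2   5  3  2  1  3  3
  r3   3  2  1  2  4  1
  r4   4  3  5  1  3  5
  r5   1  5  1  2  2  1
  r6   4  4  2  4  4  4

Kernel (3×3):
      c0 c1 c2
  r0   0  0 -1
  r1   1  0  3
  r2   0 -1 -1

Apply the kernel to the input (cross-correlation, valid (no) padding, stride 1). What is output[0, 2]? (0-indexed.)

4

The receptive field on the input at this output position is [4 4 1 / 0 1 3 / 2 1 3]. Elementwise product with the kernel and sum: 1·-1 + 0·1 + 3·3 + 1·-1 + 3·-1.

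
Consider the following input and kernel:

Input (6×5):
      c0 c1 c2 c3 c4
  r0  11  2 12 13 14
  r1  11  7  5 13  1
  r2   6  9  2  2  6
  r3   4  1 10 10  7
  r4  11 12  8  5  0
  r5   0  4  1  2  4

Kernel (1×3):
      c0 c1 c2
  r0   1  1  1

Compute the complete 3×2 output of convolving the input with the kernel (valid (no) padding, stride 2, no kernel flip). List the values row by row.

25 39
17 10
31 13

Output[0,0]: The receptive field on the input at this output position is [11 2 12]. Elementwise product with the kernel and sum: 11·1 + 2·1 + 12·1.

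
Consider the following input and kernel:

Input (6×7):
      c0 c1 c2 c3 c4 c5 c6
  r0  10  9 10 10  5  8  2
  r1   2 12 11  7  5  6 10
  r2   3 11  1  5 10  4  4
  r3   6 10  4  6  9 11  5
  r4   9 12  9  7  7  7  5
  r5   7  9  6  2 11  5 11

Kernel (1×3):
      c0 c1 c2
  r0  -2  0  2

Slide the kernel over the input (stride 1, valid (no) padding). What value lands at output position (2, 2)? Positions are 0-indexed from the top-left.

The receptive field on the input at this output position is [1 5 10]. Elementwise product with the kernel and sum: 1·-2 + 10·2.

18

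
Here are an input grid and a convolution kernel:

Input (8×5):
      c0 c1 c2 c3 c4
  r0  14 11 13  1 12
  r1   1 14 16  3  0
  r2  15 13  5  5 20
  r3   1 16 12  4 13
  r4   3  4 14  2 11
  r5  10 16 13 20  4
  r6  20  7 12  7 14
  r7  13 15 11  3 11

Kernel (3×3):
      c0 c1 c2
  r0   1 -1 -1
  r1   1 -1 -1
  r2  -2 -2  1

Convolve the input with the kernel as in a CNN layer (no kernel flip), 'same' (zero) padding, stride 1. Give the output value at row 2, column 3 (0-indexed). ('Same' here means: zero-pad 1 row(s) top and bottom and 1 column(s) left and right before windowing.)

-26

The receptive field on the zero-padded input at this output position is [16 3 0 / 5 5 20 / 12 4 13]. Elementwise product with the kernel and sum: 16·1 + 3·-1 + 0·-1 + 5·1 + 5·-1 + 20·-1 + 12·-2 + 4·-2 + 13·1.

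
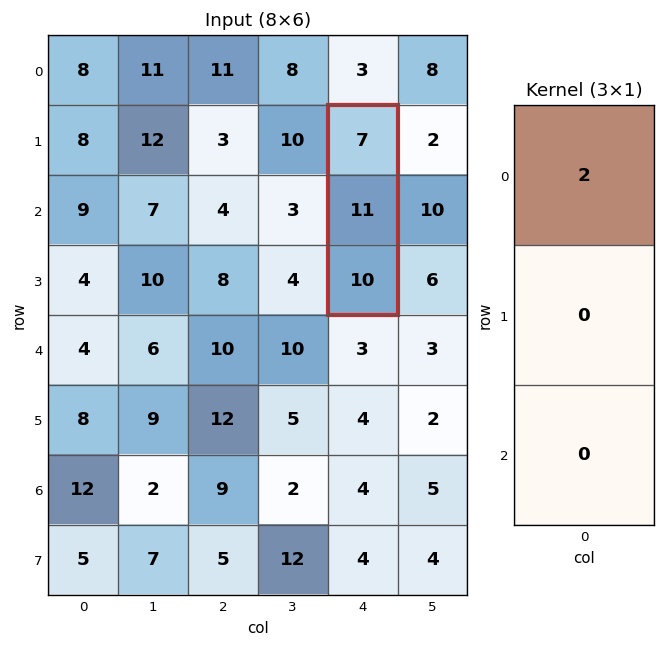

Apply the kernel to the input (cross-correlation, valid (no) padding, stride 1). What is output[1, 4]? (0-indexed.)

14

The receptive field on the input at this output position is [7 / 11 / 10]. Elementwise product with the kernel and sum: 7·2.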